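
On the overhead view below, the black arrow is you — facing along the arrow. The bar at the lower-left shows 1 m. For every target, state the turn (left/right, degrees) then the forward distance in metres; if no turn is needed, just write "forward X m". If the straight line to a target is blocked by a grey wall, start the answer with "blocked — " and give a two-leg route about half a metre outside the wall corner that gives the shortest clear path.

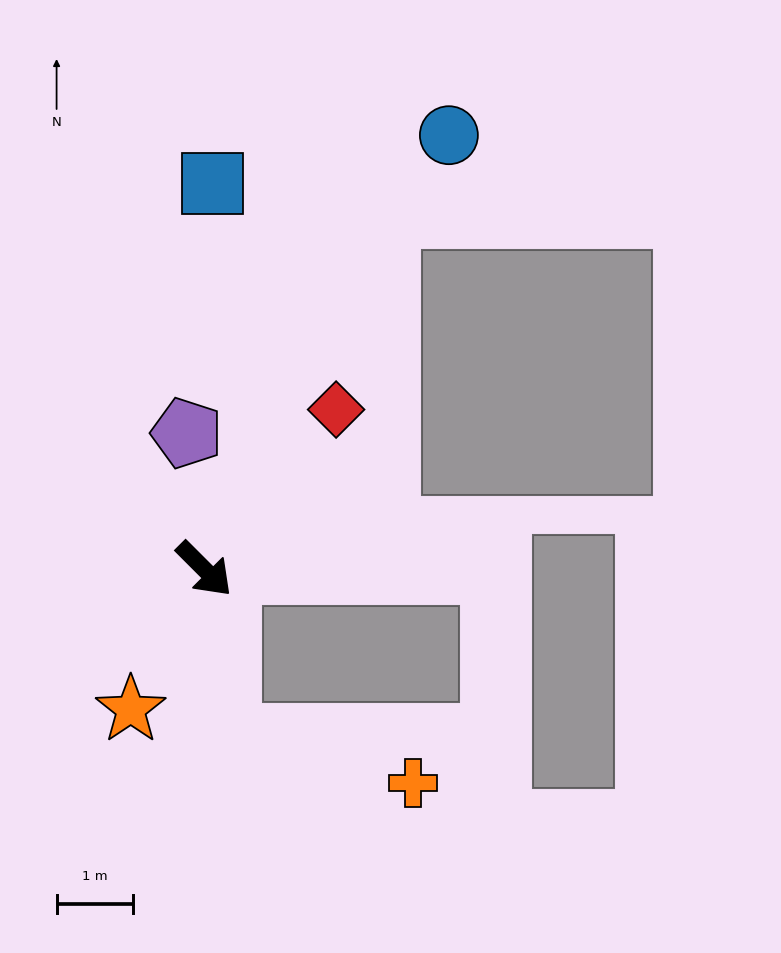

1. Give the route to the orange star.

turn right 73°, forward 2.1 m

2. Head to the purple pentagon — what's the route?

turn left 142°, forward 1.8 m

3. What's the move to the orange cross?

blocked — turn right 37°, forward 2.2 m, then turn left 68°, forward 2.5 m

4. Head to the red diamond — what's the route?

turn left 95°, forward 2.7 m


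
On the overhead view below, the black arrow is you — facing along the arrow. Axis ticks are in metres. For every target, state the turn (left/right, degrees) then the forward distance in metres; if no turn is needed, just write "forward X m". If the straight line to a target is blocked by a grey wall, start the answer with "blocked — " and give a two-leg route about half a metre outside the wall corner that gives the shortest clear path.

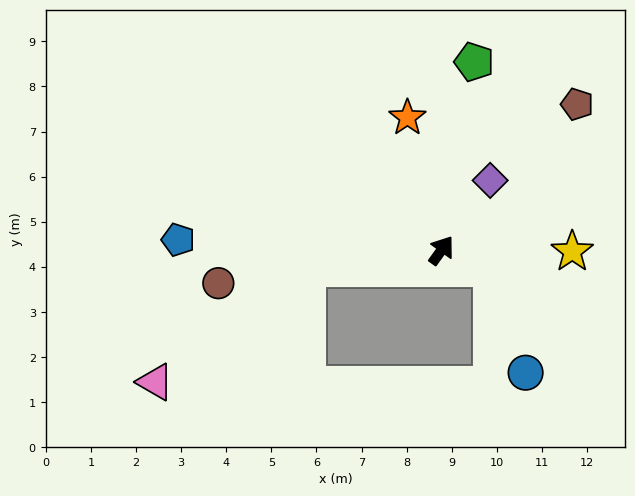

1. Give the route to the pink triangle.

blocked — turn left 133°, forward 3.0 m, then turn left 30°, forward 4.2 m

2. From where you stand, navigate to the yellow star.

turn right 55°, forward 2.9 m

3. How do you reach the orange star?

turn left 50°, forward 3.0 m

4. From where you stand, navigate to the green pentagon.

turn left 26°, forward 4.2 m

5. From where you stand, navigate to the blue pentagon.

turn left 123°, forward 5.8 m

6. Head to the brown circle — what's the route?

turn left 134°, forward 5.0 m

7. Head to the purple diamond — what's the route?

forward 1.9 m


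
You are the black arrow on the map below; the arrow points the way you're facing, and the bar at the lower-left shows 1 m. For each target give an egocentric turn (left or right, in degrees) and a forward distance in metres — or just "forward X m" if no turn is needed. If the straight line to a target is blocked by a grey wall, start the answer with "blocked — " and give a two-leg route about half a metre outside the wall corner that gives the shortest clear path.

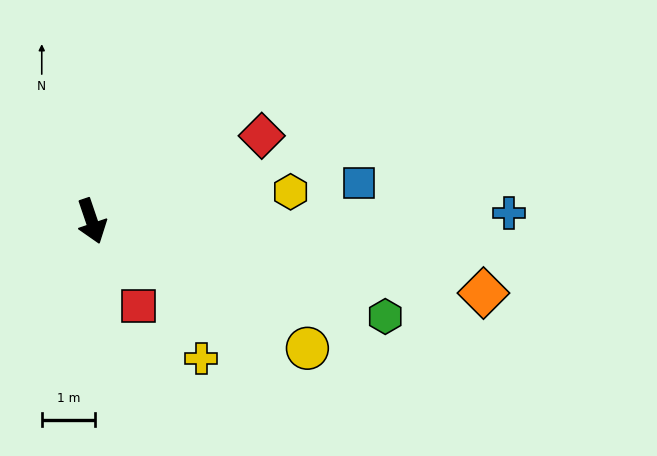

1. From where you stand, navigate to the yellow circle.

turn left 41°, forward 4.7 m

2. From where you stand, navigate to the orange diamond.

turn left 61°, forward 7.4 m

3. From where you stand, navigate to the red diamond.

turn left 98°, forward 3.6 m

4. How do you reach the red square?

turn left 10°, forward 1.8 m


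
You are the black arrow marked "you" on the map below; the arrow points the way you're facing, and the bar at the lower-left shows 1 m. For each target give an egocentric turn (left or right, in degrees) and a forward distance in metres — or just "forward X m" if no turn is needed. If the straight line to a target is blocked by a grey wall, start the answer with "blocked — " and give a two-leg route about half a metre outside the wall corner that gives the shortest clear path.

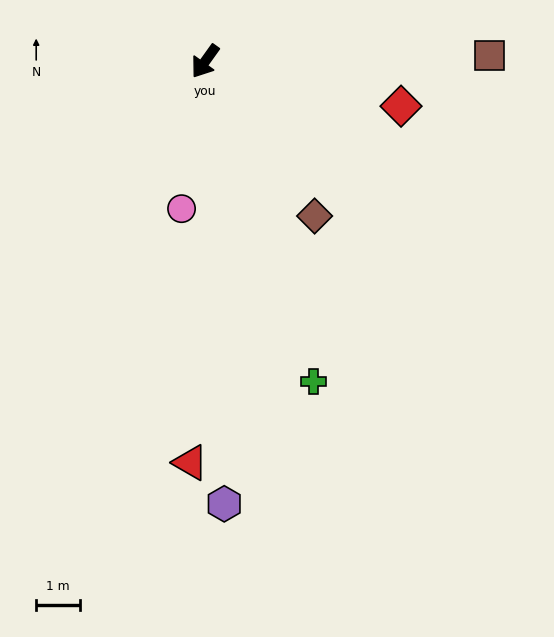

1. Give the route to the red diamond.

turn left 113°, forward 4.6 m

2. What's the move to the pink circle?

turn left 27°, forward 3.4 m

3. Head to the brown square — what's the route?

turn left 127°, forward 6.5 m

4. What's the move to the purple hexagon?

turn left 38°, forward 10.1 m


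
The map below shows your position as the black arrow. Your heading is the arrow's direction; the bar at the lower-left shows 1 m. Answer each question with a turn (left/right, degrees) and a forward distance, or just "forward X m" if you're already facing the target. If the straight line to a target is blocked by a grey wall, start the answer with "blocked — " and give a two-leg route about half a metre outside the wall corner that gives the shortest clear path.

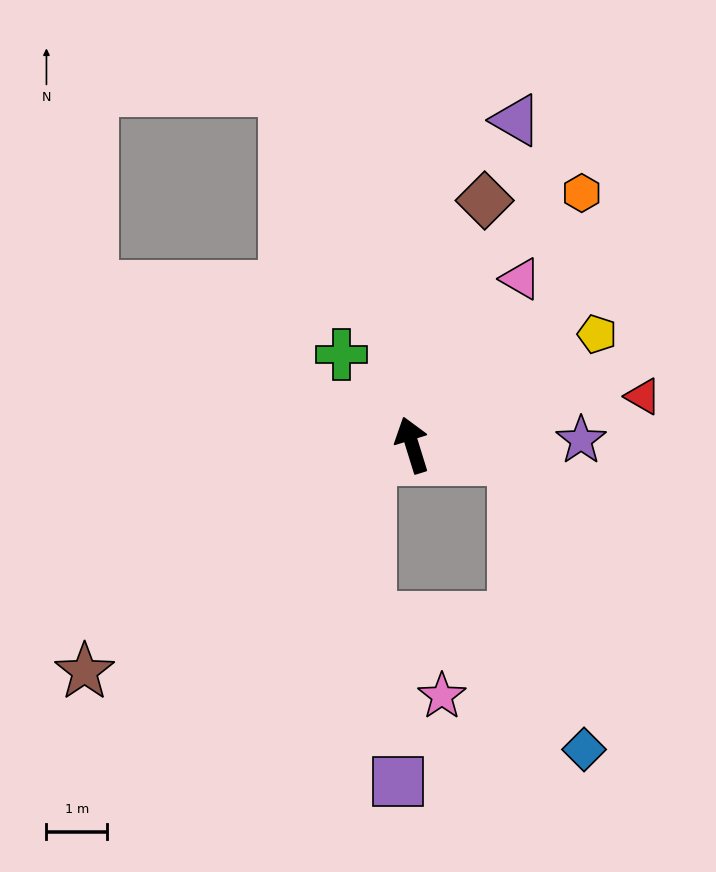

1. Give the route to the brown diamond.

turn right 34°, forward 4.2 m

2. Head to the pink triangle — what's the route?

turn right 50°, forward 3.3 m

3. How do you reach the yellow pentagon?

turn right 76°, forward 3.6 m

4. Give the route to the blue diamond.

blocked — turn right 115°, forward 1.7 m, then turn right 69°, forward 4.9 m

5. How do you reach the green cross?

turn left 21°, forward 1.9 m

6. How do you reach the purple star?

turn right 106°, forward 2.8 m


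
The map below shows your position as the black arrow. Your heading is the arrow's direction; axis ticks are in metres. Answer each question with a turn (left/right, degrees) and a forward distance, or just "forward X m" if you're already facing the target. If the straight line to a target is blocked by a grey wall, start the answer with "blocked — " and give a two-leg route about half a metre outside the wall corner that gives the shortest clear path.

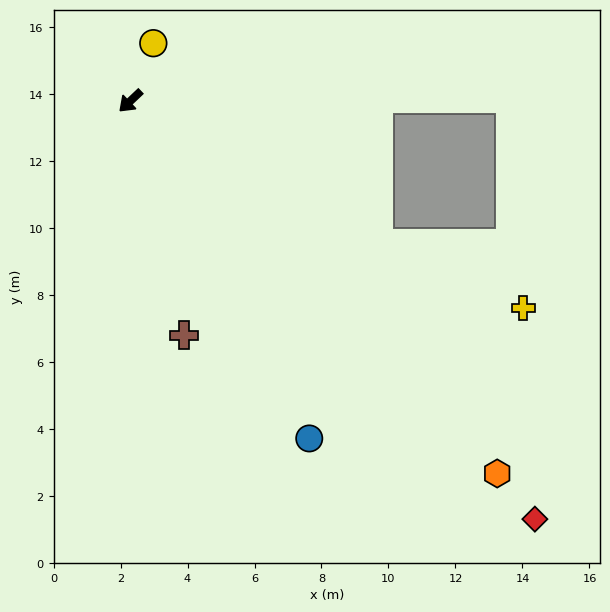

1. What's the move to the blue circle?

turn left 74°, forward 11.4 m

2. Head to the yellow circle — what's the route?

turn right 155°, forward 1.9 m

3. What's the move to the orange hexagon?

turn left 91°, forward 15.6 m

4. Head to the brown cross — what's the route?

turn left 59°, forward 7.2 m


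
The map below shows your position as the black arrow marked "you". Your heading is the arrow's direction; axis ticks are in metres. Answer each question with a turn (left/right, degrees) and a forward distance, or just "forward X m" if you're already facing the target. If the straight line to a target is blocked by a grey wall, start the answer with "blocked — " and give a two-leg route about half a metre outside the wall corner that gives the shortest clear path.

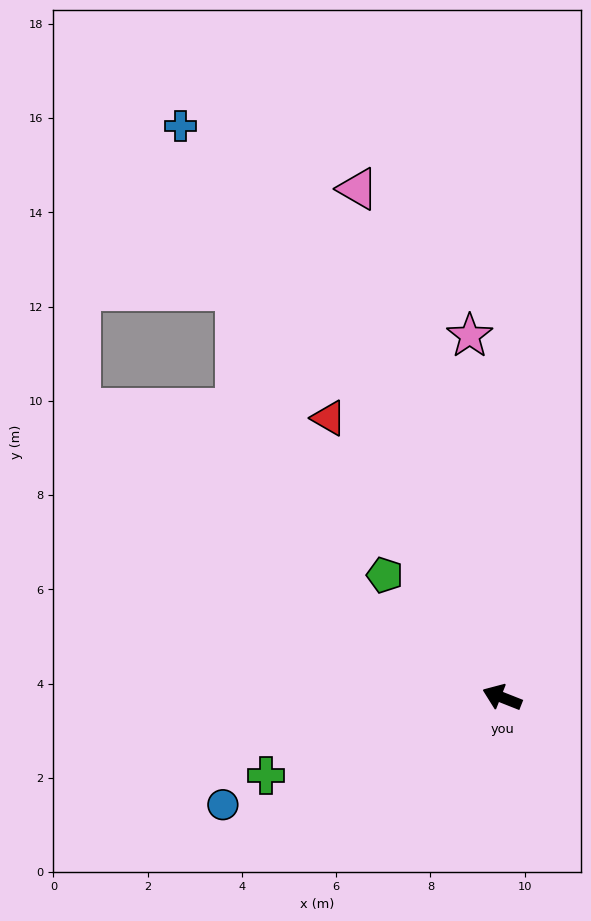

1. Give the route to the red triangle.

turn right 37°, forward 7.0 m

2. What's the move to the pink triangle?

turn right 53°, forward 11.2 m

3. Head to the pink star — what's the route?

turn right 63°, forward 7.7 m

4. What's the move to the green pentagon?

turn right 25°, forward 3.6 m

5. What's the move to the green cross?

turn left 40°, forward 5.3 m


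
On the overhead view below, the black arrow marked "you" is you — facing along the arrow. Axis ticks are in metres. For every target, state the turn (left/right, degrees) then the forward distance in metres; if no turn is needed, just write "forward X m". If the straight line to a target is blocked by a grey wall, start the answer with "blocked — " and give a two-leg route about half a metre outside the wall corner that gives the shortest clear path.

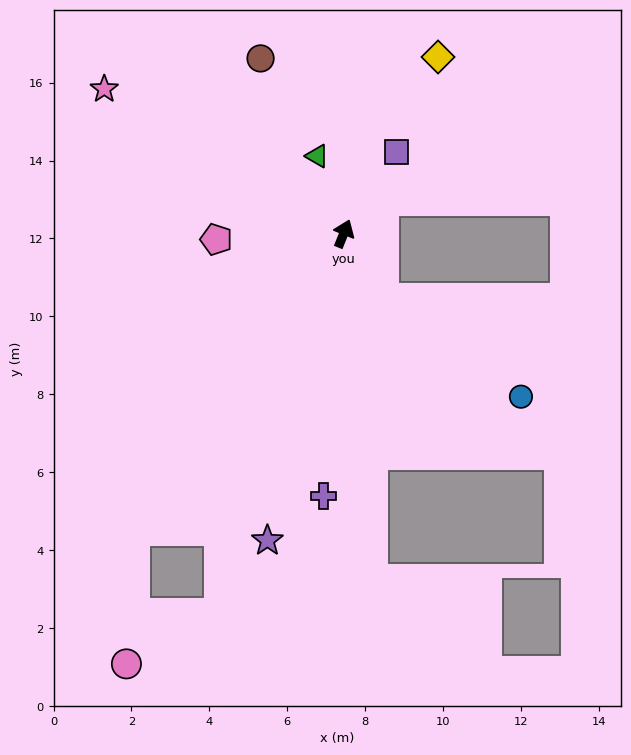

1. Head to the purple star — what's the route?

turn right 172°, forward 8.1 m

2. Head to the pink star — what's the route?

turn left 81°, forward 7.2 m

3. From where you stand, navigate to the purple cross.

turn right 162°, forward 6.8 m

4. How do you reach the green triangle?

turn left 41°, forward 2.1 m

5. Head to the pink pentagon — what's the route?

turn left 115°, forward 3.3 m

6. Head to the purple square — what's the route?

turn right 11°, forward 2.5 m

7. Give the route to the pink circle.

blocked — turn left 167°, forward 9.3 m, then turn left 32°, forward 3.4 m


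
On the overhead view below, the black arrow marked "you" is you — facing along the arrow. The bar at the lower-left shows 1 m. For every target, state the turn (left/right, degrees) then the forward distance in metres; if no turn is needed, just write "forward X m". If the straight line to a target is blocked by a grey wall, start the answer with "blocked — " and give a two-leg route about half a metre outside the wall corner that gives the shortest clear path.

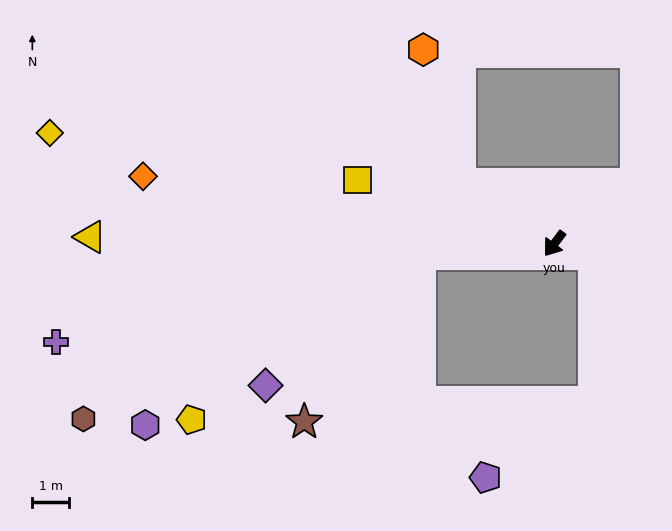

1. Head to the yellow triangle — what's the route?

turn right 54°, forward 12.5 m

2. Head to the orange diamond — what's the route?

turn right 62°, forward 11.2 m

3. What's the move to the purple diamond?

blocked — turn right 49°, forward 3.6 m, then turn left 36°, forward 5.5 m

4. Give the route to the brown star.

blocked — turn right 49°, forward 3.6 m, then turn left 51°, forward 5.5 m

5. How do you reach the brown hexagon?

blocked — turn right 49°, forward 3.6 m, then turn left 22°, forward 10.1 m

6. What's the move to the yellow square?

turn right 71°, forward 5.6 m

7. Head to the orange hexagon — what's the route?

blocked — turn right 86°, forward 3.0 m, then turn right 42°, forward 3.8 m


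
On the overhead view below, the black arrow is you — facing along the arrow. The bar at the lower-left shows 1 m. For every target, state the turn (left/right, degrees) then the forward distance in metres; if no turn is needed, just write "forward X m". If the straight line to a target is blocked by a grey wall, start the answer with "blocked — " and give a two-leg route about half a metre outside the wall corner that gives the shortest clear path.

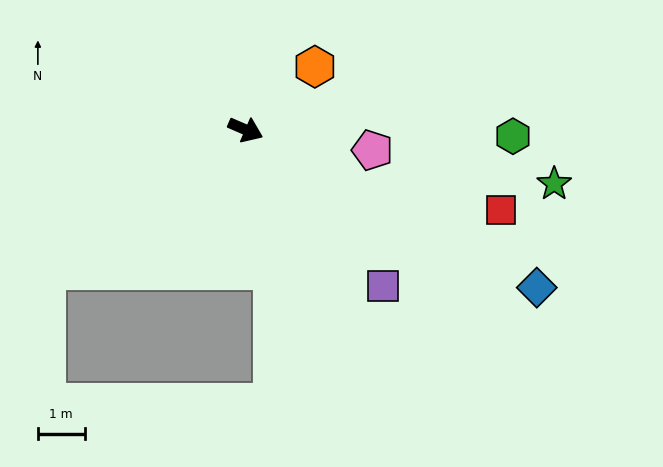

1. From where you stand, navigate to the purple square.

turn right 25°, forward 4.4 m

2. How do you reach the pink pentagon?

turn left 14°, forward 2.7 m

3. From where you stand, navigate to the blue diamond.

turn right 5°, forward 7.1 m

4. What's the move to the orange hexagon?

turn left 66°, forward 2.0 m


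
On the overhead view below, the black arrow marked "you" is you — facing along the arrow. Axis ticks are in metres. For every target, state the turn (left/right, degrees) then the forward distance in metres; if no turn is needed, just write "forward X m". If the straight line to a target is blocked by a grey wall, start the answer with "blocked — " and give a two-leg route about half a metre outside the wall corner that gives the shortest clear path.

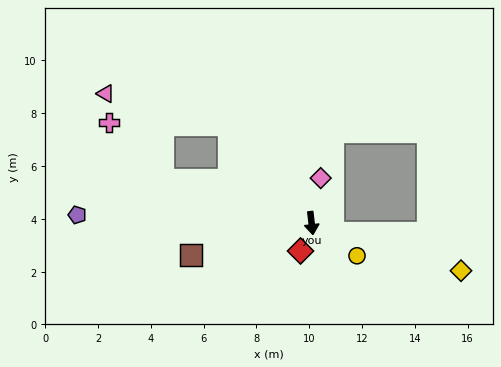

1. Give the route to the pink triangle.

blocked — turn right 146°, forward 4.8 m, then turn left 35°, forward 4.8 m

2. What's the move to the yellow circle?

turn left 48°, forward 2.1 m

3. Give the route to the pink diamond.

turn left 162°, forward 1.7 m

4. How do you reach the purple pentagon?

turn right 99°, forward 8.9 m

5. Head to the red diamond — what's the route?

turn right 28°, forward 1.1 m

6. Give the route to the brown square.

turn right 82°, forward 4.7 m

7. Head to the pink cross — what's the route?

blocked — turn right 113°, forward 5.9 m, then turn right 31°, forward 3.0 m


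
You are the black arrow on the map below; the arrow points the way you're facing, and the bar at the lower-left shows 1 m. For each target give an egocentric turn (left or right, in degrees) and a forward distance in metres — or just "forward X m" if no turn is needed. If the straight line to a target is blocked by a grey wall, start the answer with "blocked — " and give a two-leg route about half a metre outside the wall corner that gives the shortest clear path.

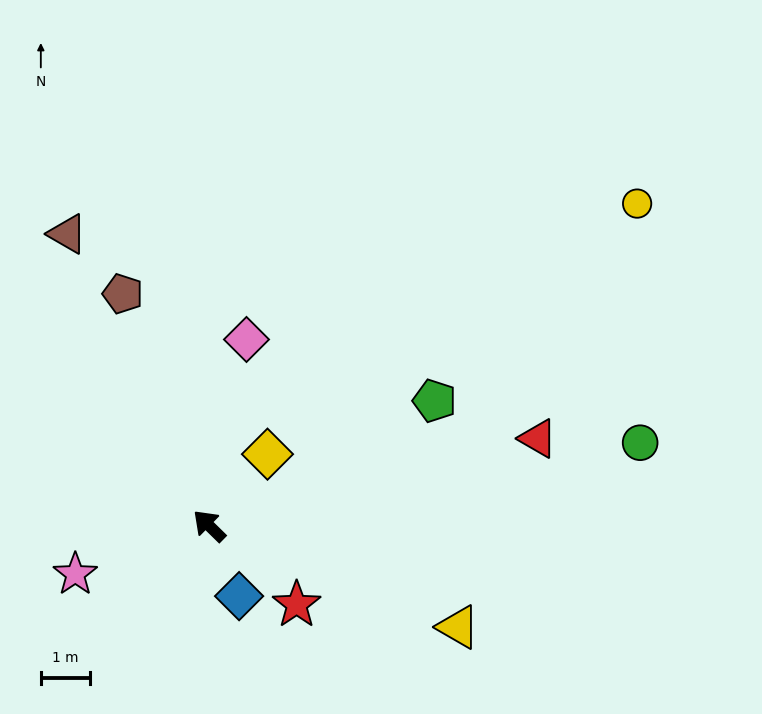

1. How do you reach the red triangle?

turn right 121°, forward 6.8 m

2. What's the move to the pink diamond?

turn right 57°, forward 3.8 m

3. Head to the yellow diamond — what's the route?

turn right 85°, forward 1.9 m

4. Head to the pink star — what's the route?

turn left 64°, forward 2.9 m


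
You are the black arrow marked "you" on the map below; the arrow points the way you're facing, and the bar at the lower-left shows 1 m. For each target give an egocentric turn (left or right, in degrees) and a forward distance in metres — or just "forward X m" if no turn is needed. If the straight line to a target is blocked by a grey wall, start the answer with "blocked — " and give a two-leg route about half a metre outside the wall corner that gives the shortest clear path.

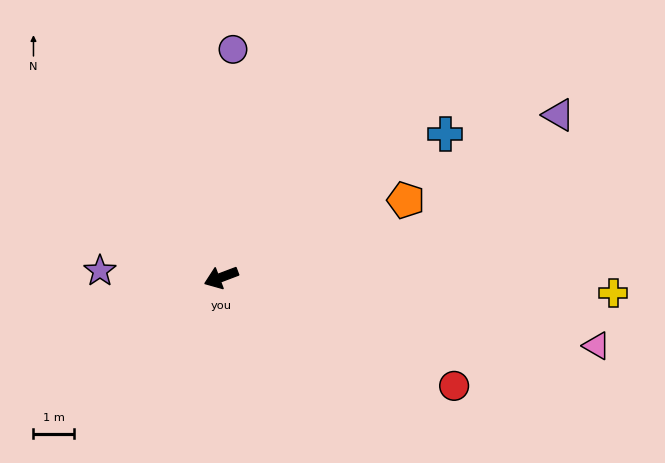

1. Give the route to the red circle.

turn left 134°, forward 6.3 m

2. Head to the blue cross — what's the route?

turn right 168°, forward 6.6 m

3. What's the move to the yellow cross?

turn left 157°, forward 9.7 m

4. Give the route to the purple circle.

turn right 114°, forward 5.6 m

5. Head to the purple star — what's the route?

turn right 24°, forward 3.0 m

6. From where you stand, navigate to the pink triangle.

turn left 149°, forward 9.4 m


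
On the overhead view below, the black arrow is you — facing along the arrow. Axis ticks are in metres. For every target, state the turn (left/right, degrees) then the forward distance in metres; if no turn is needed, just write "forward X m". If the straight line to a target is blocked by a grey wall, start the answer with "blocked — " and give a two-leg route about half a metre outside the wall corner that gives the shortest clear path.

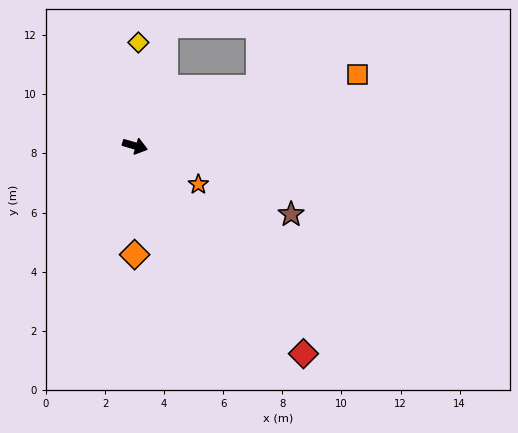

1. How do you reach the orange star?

turn right 15°, forward 2.5 m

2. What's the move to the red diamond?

turn right 35°, forward 9.0 m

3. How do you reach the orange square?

turn left 34°, forward 7.9 m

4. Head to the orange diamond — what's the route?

turn right 74°, forward 3.7 m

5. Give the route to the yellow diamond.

turn left 104°, forward 3.5 m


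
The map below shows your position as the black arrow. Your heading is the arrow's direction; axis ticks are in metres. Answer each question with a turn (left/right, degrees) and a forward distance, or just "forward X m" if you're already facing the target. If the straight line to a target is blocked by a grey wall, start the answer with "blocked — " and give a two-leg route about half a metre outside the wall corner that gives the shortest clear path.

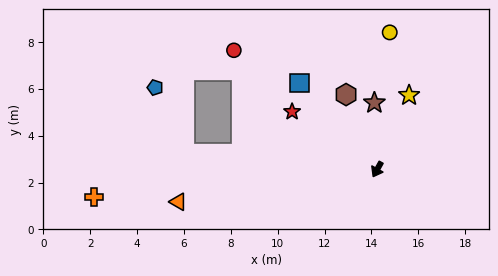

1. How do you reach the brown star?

turn right 149°, forward 2.8 m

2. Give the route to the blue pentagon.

blocked — turn right 66°, forward 8.2 m, then turn right 61°, forward 3.1 m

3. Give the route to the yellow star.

turn right 174°, forward 3.4 m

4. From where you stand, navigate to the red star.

turn right 95°, forward 4.4 m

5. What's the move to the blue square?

turn right 109°, forward 5.0 m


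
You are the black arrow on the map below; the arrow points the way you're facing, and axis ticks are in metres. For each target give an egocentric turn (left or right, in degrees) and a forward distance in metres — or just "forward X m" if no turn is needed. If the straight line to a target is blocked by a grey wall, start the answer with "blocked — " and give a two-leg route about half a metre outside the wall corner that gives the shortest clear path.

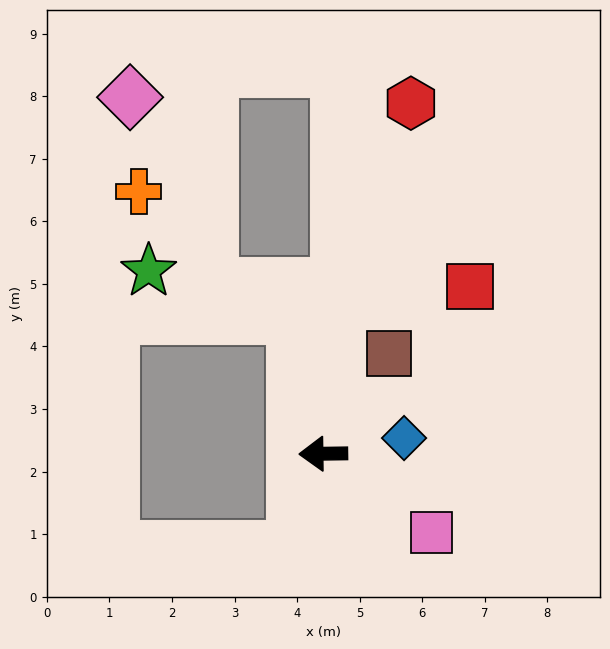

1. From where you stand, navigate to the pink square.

turn left 143°, forward 2.1 m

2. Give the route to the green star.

blocked — turn right 78°, forward 2.2 m, then turn left 59°, forward 2.4 m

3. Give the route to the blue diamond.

turn right 170°, forward 1.3 m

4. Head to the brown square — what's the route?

turn right 124°, forward 1.9 m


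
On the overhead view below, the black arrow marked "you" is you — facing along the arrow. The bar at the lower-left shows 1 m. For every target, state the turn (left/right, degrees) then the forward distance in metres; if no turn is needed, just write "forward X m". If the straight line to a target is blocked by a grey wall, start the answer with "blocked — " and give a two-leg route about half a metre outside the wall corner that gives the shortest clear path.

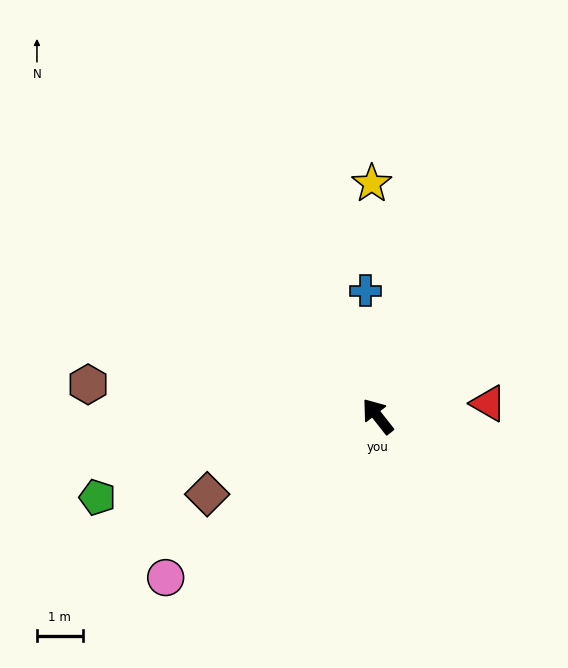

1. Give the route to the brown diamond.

turn left 76°, forward 4.1 m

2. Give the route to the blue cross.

turn right 33°, forward 2.8 m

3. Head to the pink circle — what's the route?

turn left 89°, forward 5.8 m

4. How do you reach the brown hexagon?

turn left 46°, forward 6.4 m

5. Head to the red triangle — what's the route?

turn right 122°, forward 2.4 m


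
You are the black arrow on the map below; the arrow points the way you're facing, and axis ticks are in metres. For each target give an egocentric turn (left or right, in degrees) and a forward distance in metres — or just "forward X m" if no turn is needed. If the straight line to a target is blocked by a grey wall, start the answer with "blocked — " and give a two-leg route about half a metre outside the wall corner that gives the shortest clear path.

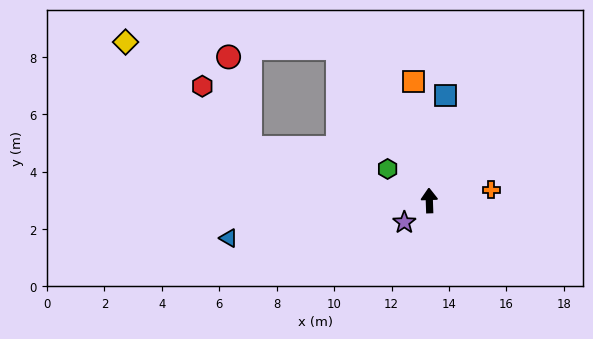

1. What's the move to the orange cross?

turn right 82°, forward 2.2 m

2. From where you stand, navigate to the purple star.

turn left 129°, forward 1.2 m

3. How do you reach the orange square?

turn left 6°, forward 4.2 m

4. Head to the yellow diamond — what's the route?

blocked — turn left 72°, forward 6.5 m, then turn right 24°, forward 5.7 m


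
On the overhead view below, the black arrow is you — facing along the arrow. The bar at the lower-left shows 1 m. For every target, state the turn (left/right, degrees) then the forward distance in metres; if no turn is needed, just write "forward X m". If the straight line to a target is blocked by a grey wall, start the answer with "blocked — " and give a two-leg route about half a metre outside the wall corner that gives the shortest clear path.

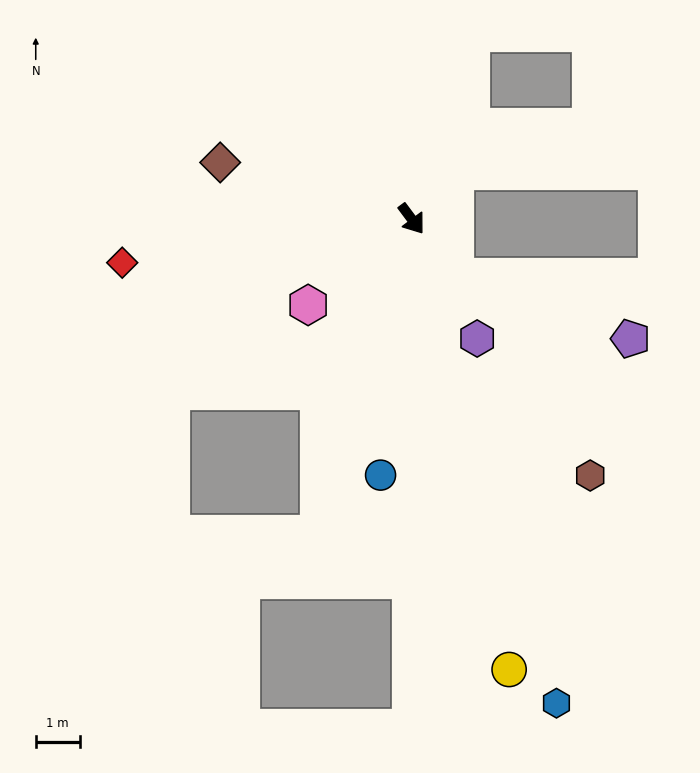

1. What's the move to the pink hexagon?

turn right 87°, forward 3.1 m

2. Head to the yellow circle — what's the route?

turn right 24°, forward 10.5 m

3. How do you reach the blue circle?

turn right 44°, forward 5.9 m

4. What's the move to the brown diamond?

turn right 143°, forward 4.5 m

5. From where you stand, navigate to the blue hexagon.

turn right 20°, forward 11.5 m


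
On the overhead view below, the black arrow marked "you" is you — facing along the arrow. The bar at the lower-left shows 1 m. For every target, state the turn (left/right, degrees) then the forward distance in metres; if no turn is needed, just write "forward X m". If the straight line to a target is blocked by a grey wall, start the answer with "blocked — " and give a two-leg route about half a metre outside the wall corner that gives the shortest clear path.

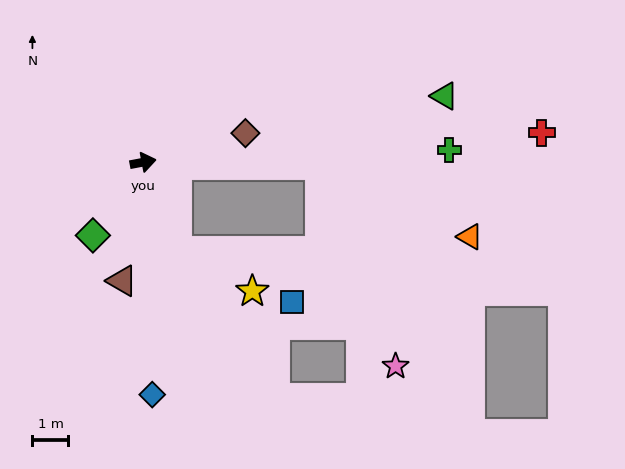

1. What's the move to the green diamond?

turn right 135°, forward 2.5 m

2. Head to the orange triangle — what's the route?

blocked — turn right 12°, forward 4.9 m, then turn right 24°, forward 4.6 m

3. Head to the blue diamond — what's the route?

turn right 99°, forward 6.4 m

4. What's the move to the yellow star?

blocked — turn right 80°, forward 2.6 m, then turn left 42°, forward 2.4 m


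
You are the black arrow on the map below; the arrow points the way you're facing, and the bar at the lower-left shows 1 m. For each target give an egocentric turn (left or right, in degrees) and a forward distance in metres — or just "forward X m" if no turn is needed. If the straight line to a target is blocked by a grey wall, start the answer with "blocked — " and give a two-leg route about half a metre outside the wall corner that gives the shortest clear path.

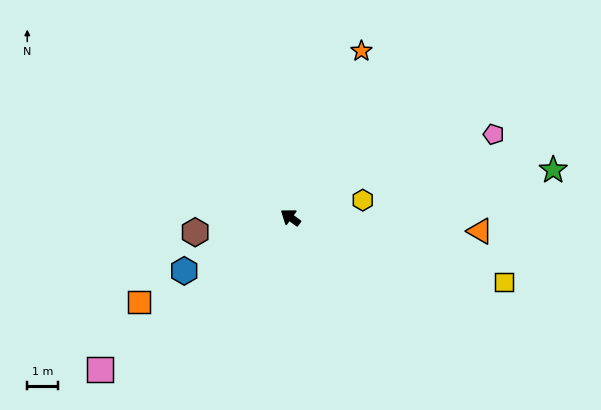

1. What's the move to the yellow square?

turn right 161°, forward 7.3 m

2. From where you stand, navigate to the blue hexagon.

turn left 63°, forward 3.9 m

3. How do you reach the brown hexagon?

turn left 45°, forward 3.1 m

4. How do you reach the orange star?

turn right 77°, forward 5.9 m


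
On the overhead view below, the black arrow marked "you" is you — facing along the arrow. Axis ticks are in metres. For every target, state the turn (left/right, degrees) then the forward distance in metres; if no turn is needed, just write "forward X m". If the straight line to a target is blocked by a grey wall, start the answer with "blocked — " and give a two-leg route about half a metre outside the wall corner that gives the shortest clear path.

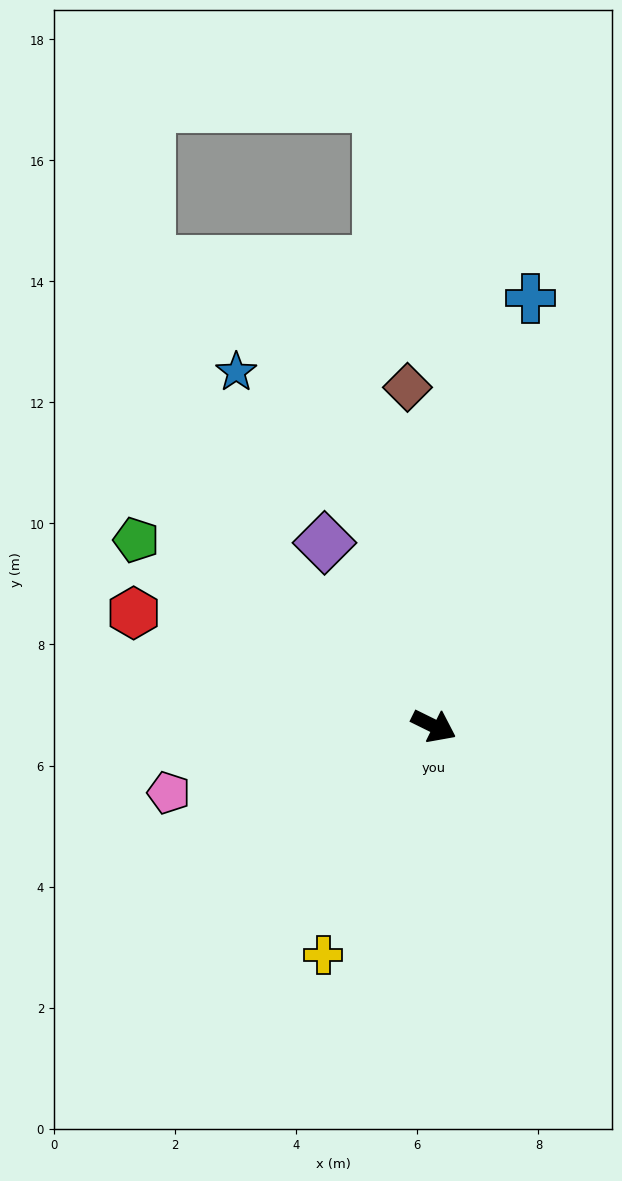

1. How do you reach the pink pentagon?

turn right 140°, forward 4.5 m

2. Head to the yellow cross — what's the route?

turn right 90°, forward 4.2 m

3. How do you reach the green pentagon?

turn left 174°, forward 5.8 m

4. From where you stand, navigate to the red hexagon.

turn right 174°, forward 5.3 m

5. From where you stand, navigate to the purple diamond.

turn left 147°, forward 3.5 m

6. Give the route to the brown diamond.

turn left 121°, forward 5.6 m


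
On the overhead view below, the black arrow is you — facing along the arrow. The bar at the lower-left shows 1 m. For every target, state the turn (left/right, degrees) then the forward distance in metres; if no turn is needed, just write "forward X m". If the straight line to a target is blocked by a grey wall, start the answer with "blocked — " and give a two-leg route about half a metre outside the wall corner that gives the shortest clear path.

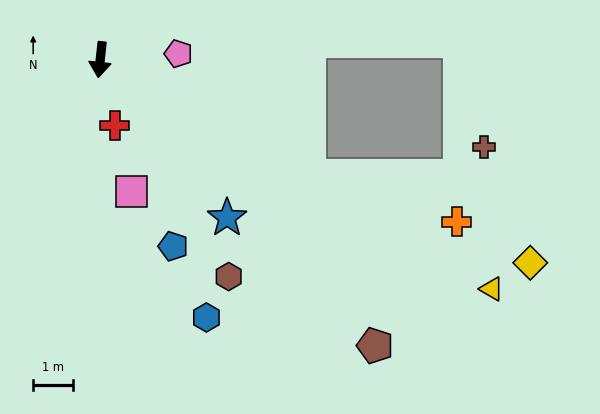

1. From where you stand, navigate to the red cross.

turn left 19°, forward 1.7 m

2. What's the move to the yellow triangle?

turn left 66°, forward 11.4 m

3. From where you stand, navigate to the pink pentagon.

turn left 101°, forward 2.0 m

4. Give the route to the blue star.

turn left 45°, forward 5.1 m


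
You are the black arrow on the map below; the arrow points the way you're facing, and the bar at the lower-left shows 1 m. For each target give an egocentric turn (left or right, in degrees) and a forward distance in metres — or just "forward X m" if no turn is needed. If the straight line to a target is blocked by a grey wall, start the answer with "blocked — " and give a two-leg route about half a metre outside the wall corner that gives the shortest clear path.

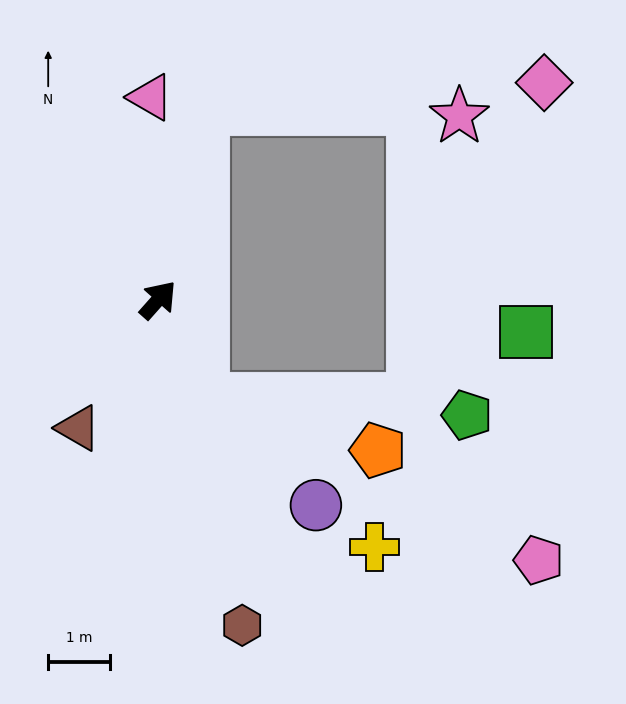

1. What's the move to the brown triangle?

turn right 170°, forward 2.4 m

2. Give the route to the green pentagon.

blocked — turn right 114°, forward 1.8 m, then turn left 62°, forward 4.3 m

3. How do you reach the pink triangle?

turn left 44°, forward 3.3 m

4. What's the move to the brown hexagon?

turn right 124°, forward 5.4 m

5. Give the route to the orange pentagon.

blocked — turn right 114°, forward 1.8 m, then turn left 49°, forward 2.9 m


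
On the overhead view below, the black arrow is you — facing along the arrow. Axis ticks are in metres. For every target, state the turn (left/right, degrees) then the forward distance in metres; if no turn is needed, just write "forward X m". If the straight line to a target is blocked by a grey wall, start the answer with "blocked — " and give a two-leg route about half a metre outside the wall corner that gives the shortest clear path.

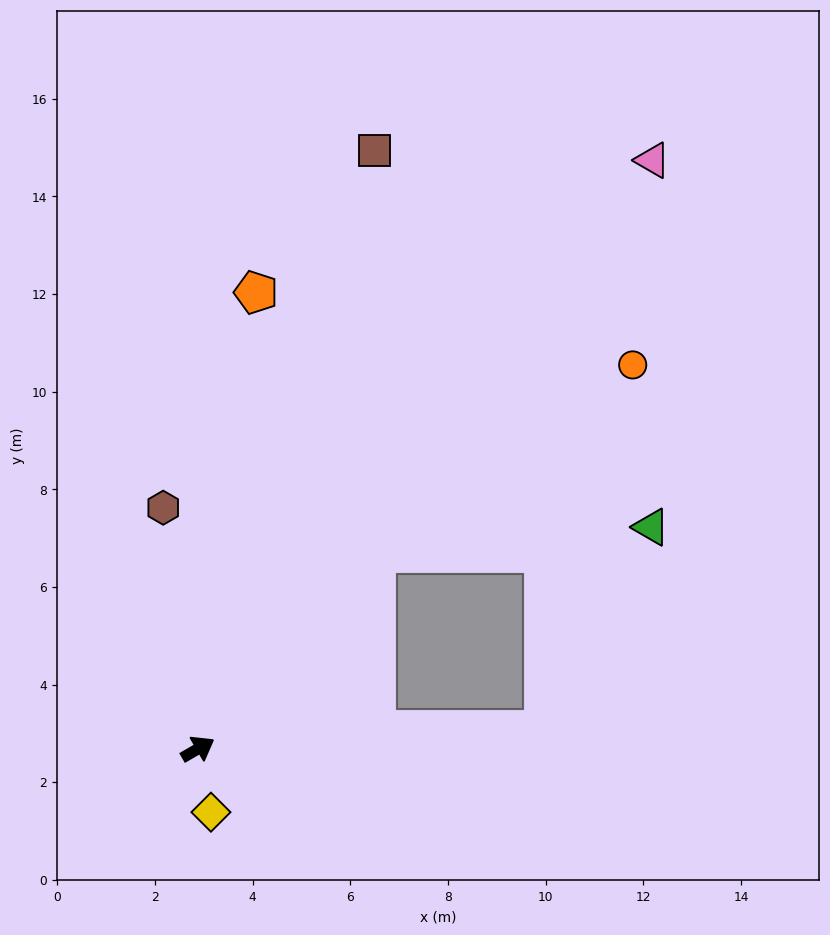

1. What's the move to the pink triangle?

turn left 22°, forward 15.2 m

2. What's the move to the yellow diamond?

turn right 109°, forward 1.3 m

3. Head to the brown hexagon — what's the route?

turn left 68°, forward 5.0 m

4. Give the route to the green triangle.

blocked — turn left 18°, forward 5.4 m, then turn right 43°, forward 5.7 m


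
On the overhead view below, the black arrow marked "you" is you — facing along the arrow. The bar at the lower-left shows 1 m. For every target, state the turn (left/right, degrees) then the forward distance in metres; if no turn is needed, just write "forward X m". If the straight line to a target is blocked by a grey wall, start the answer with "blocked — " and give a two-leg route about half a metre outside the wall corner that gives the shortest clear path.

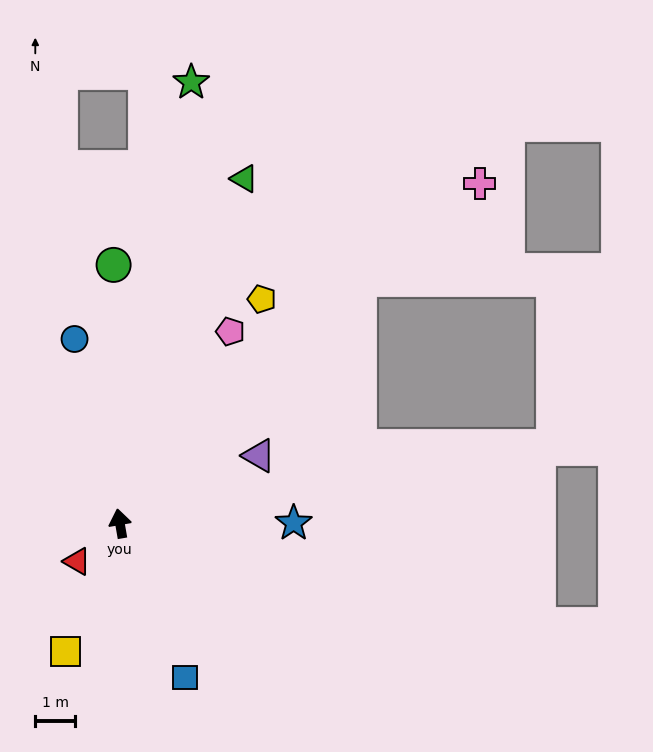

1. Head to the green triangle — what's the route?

turn right 30°, forward 9.1 m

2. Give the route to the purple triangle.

turn right 74°, forward 3.8 m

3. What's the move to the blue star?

turn right 100°, forward 4.3 m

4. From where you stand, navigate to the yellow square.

turn left 147°, forward 3.5 m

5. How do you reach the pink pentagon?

turn right 40°, forward 5.5 m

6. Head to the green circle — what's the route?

turn right 8°, forward 6.4 m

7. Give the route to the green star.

turn right 19°, forward 11.1 m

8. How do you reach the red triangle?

turn left 122°, forward 1.4 m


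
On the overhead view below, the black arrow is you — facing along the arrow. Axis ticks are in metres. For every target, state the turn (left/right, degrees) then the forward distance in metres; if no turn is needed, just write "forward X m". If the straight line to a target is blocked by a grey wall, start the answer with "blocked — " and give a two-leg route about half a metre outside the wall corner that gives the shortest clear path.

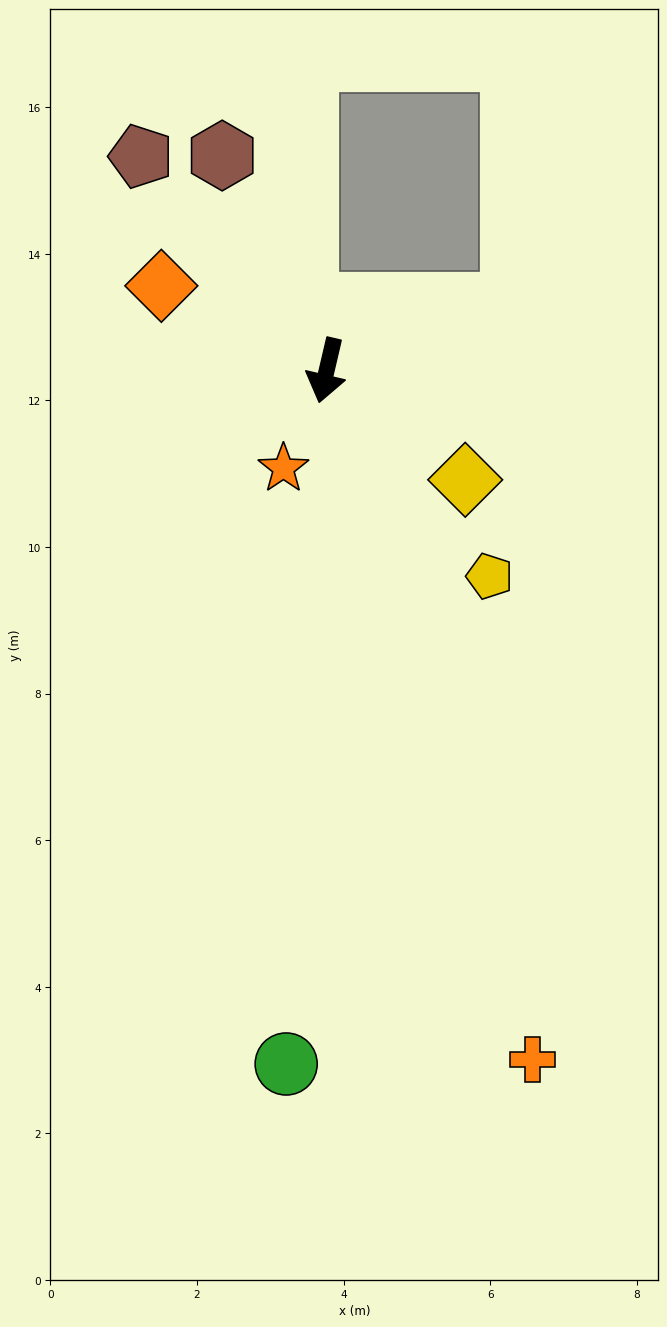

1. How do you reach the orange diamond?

turn right 104°, forward 2.5 m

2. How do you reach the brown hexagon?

turn right 141°, forward 3.3 m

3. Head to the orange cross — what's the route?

turn left 30°, forward 9.8 m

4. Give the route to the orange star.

turn right 11°, forward 1.5 m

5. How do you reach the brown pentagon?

turn right 126°, forward 3.9 m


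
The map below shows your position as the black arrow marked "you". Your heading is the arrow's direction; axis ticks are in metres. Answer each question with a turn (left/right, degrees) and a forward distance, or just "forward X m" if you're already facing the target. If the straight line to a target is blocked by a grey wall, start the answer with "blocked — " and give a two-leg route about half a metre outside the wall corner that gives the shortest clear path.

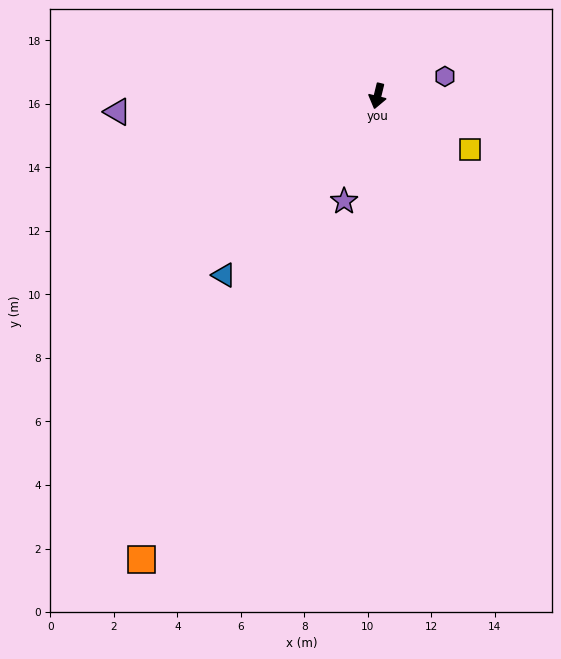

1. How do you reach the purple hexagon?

turn left 120°, forward 2.2 m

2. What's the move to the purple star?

turn right 4°, forward 3.5 m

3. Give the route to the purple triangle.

turn right 73°, forward 8.2 m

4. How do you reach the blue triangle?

turn right 27°, forward 7.4 m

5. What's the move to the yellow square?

turn left 74°, forward 3.4 m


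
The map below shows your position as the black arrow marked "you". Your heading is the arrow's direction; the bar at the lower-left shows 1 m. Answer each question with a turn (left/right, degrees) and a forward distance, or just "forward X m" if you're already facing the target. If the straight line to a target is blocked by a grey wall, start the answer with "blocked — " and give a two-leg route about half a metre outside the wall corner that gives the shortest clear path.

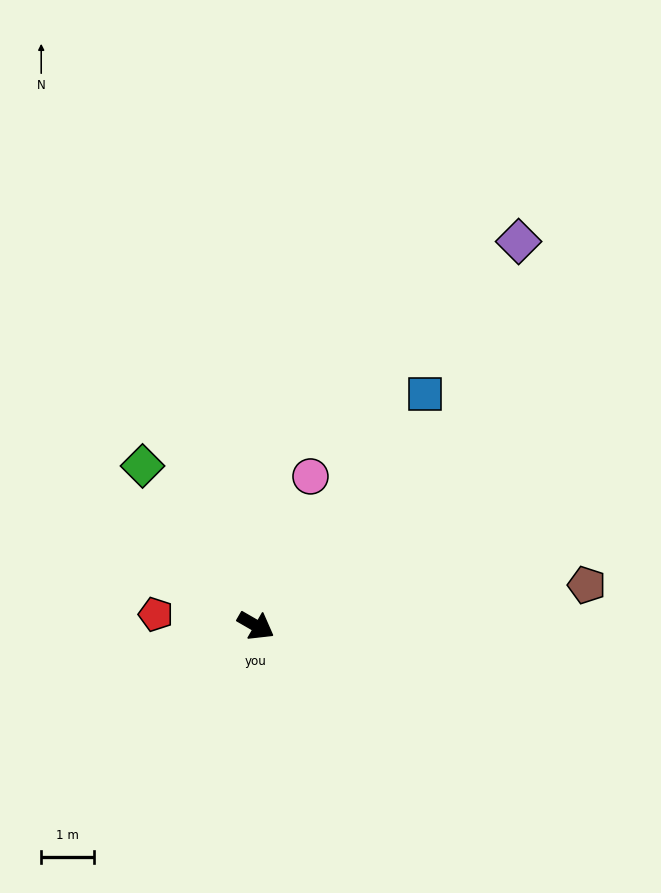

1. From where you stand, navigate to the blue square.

turn left 84°, forward 5.4 m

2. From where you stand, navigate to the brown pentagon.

turn left 37°, forward 6.3 m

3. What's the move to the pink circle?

turn left 100°, forward 3.0 m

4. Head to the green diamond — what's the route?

turn left 155°, forward 3.7 m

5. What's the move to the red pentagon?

turn right 156°, forward 1.9 m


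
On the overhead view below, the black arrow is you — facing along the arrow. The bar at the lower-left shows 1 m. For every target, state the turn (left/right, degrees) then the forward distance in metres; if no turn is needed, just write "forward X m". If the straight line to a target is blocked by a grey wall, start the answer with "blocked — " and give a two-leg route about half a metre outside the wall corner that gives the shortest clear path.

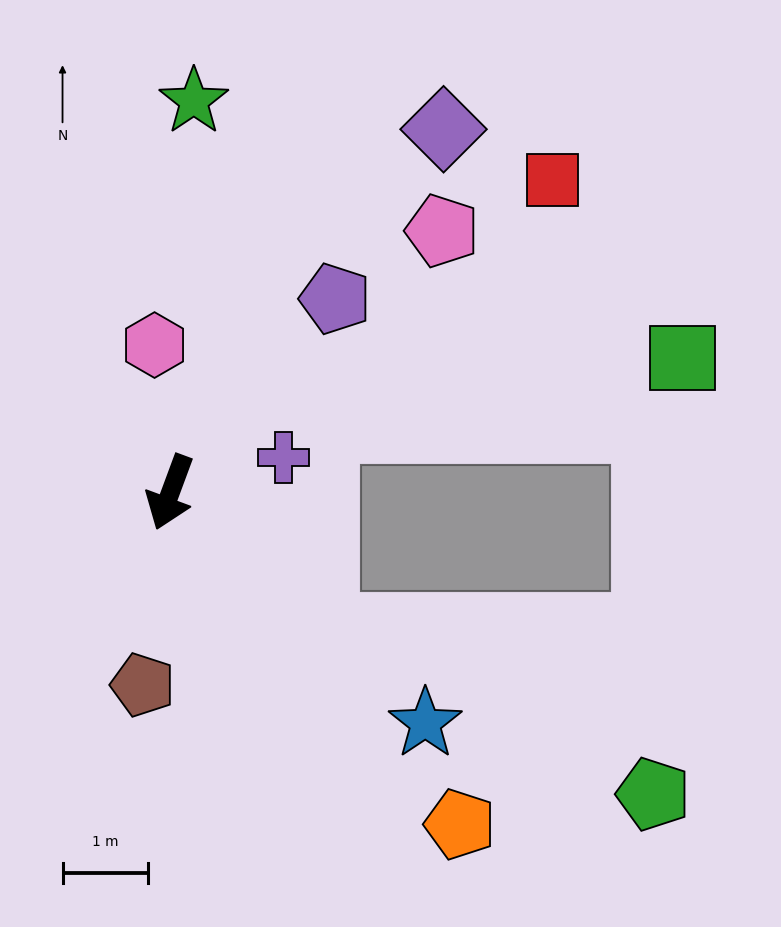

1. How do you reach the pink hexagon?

turn right 154°, forward 1.7 m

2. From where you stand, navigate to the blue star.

turn left 68°, forward 4.0 m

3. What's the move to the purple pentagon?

turn left 160°, forward 3.0 m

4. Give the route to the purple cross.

turn left 128°, forward 1.4 m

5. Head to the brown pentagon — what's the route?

turn left 12°, forward 2.3 m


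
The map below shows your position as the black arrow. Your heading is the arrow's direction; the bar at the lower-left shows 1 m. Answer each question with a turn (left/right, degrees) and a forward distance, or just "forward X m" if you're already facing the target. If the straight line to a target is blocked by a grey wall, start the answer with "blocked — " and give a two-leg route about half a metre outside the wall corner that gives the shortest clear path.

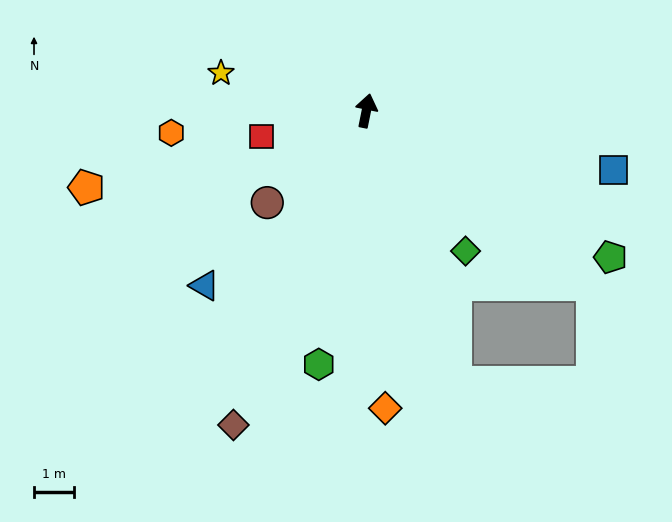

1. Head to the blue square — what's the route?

turn right 92°, forward 6.3 m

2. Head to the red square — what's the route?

turn left 115°, forward 2.7 m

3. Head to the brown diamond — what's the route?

turn left 168°, forward 8.5 m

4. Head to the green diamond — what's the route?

turn right 133°, forward 4.3 m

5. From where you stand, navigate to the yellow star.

turn left 87°, forward 3.7 m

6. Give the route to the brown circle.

turn left 144°, forward 3.4 m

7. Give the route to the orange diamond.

turn right 165°, forward 7.4 m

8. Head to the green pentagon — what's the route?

turn right 110°, forward 7.1 m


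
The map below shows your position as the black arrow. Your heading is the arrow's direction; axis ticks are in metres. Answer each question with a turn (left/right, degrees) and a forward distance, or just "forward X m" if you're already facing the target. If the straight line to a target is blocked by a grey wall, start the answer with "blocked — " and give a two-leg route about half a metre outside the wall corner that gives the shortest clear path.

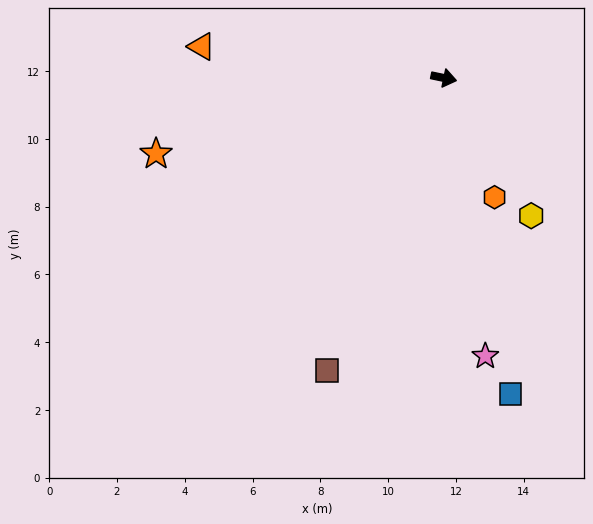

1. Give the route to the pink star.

turn right 70°, forward 8.3 m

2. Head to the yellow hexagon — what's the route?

turn right 46°, forward 4.8 m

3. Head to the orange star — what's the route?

turn right 153°, forward 8.8 m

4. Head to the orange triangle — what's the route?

turn right 176°, forward 7.2 m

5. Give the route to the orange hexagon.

turn right 55°, forward 3.8 m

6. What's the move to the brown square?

turn right 100°, forward 9.3 m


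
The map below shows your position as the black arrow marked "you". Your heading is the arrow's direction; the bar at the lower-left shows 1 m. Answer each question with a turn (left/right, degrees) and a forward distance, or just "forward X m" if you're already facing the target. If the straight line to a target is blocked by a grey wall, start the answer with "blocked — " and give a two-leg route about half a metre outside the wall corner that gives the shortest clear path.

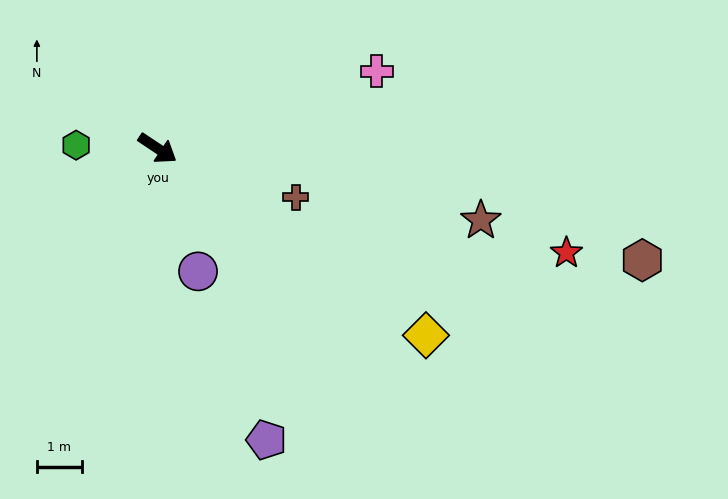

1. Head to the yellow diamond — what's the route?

forward 7.3 m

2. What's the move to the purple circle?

turn right 38°, forward 2.9 m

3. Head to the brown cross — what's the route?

turn left 14°, forward 3.3 m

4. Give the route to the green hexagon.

turn right 149°, forward 1.8 m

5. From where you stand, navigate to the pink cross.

turn left 53°, forward 5.2 m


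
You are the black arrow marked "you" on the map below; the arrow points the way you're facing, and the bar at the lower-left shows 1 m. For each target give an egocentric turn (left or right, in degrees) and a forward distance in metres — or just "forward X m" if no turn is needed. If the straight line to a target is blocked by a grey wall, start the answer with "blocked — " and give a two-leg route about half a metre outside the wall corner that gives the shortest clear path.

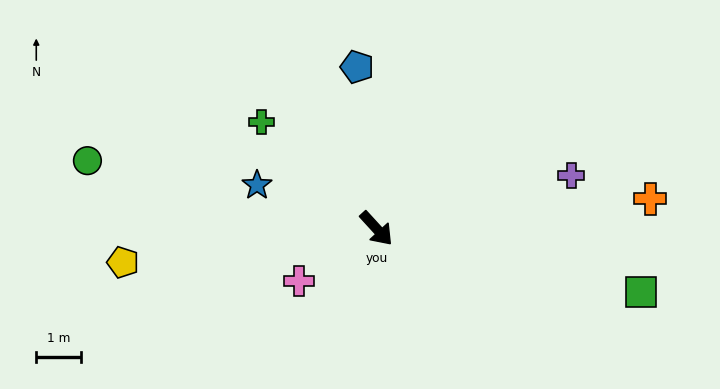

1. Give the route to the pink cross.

turn right 98°, forward 2.1 m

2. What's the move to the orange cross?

turn left 54°, forward 6.2 m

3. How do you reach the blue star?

turn right 152°, forward 2.9 m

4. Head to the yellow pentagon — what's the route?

turn right 125°, forward 5.8 m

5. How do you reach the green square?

turn left 34°, forward 6.1 m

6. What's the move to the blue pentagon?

turn left 144°, forward 3.7 m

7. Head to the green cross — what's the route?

turn right 175°, forward 3.5 m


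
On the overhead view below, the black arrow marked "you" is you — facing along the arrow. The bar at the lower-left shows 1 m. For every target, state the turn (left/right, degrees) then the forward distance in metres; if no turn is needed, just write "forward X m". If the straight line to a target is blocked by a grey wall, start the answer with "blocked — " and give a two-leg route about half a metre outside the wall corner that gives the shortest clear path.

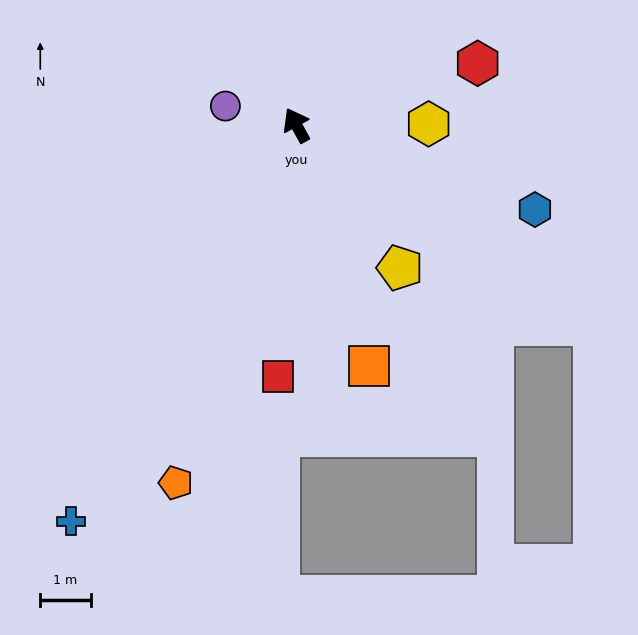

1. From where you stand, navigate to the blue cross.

turn left 122°, forward 9.1 m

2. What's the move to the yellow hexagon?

turn right 118°, forward 2.6 m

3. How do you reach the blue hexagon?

turn right 138°, forward 5.0 m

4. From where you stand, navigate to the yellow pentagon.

turn right 173°, forward 3.5 m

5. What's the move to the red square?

turn left 147°, forward 5.0 m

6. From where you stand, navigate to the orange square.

turn left 168°, forward 5.0 m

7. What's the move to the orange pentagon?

turn left 133°, forward 7.5 m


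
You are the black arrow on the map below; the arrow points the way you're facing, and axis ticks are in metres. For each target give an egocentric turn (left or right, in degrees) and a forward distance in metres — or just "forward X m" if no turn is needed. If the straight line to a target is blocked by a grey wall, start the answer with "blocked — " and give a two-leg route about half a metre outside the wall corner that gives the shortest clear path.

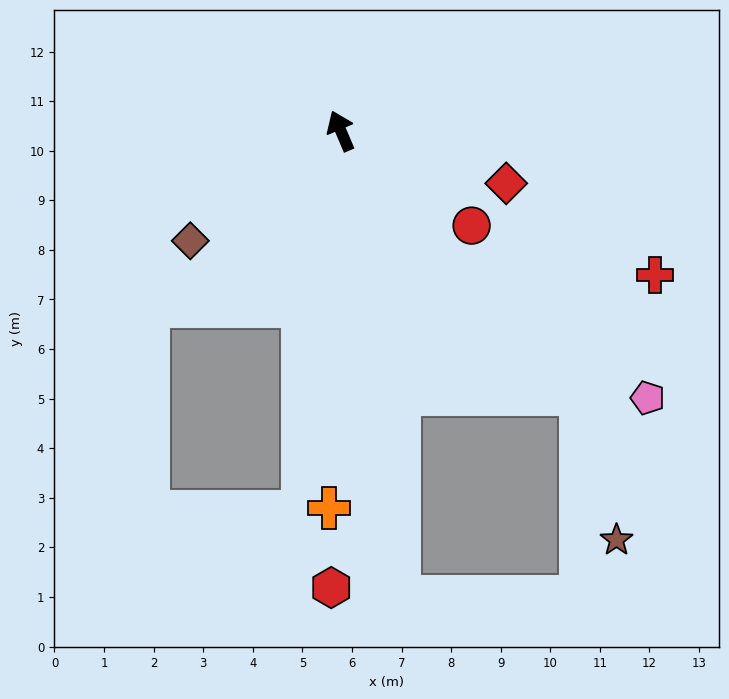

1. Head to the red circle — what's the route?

turn right 149°, forward 3.3 m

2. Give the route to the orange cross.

turn left 155°, forward 7.6 m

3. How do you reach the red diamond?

turn right 131°, forward 3.5 m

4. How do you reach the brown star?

blocked — turn right 161°, forward 7.2 m, then turn right 28°, forward 3.0 m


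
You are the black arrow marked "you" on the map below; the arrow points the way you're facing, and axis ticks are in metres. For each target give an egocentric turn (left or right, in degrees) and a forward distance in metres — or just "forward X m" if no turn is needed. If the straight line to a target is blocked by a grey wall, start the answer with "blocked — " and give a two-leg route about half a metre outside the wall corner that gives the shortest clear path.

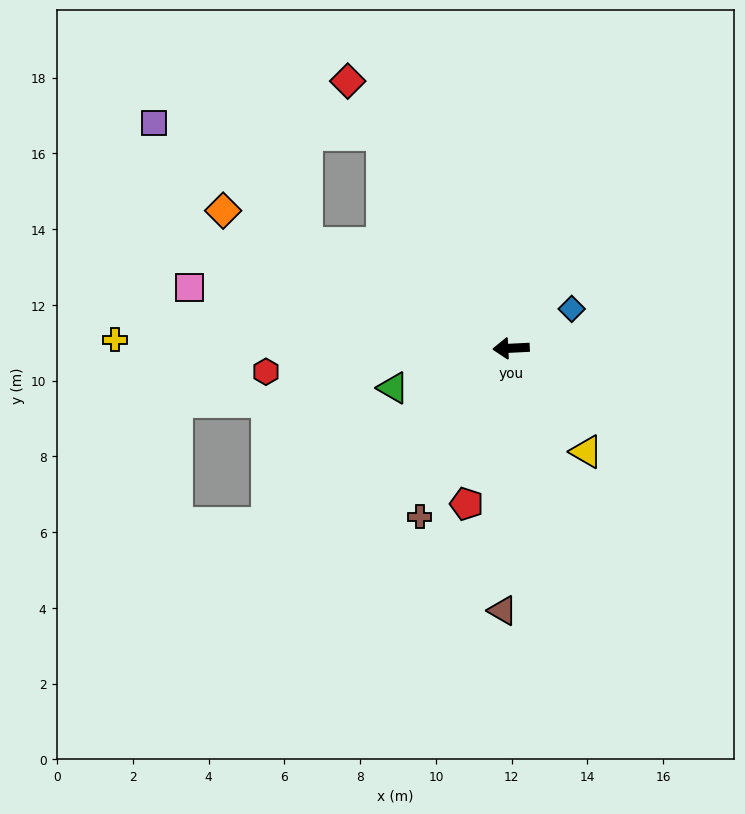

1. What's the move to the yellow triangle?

turn left 123°, forward 3.4 m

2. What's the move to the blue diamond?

turn right 150°, forward 1.9 m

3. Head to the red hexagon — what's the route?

turn left 3°, forward 6.5 m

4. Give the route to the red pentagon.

turn left 71°, forward 4.3 m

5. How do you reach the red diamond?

turn right 61°, forward 8.3 m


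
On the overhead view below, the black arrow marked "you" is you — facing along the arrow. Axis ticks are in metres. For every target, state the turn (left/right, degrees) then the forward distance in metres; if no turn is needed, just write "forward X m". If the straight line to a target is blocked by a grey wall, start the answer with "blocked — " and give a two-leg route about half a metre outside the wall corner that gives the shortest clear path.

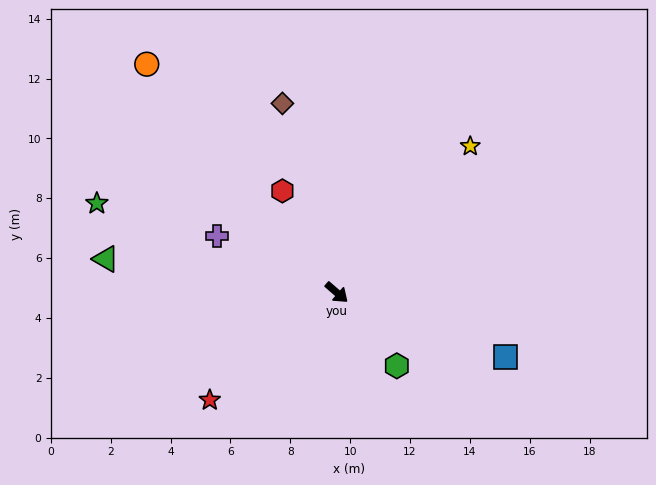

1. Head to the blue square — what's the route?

turn left 20°, forward 6.0 m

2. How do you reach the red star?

turn right 99°, forward 5.6 m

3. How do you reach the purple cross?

turn right 164°, forward 4.4 m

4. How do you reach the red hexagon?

turn left 159°, forward 3.9 m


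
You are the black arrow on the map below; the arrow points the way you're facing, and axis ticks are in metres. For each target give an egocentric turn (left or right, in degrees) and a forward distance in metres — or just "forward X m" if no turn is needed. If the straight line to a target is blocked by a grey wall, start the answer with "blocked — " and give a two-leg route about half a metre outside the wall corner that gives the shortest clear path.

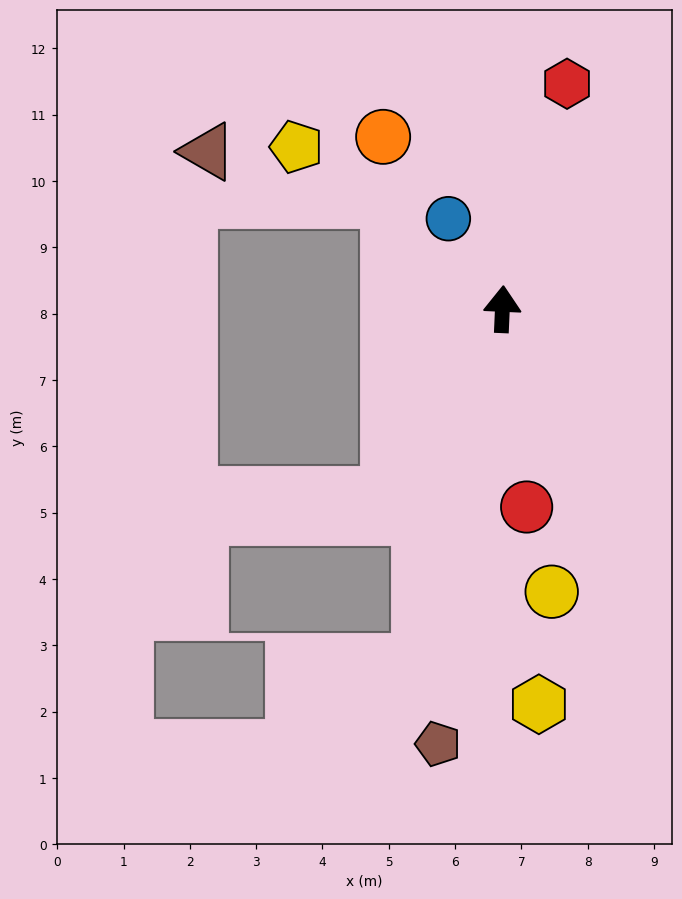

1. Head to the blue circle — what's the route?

turn left 33°, forward 1.6 m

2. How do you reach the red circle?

turn right 171°, forward 3.0 m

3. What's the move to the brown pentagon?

turn left 174°, forward 6.6 m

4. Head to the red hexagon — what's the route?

turn right 14°, forward 3.5 m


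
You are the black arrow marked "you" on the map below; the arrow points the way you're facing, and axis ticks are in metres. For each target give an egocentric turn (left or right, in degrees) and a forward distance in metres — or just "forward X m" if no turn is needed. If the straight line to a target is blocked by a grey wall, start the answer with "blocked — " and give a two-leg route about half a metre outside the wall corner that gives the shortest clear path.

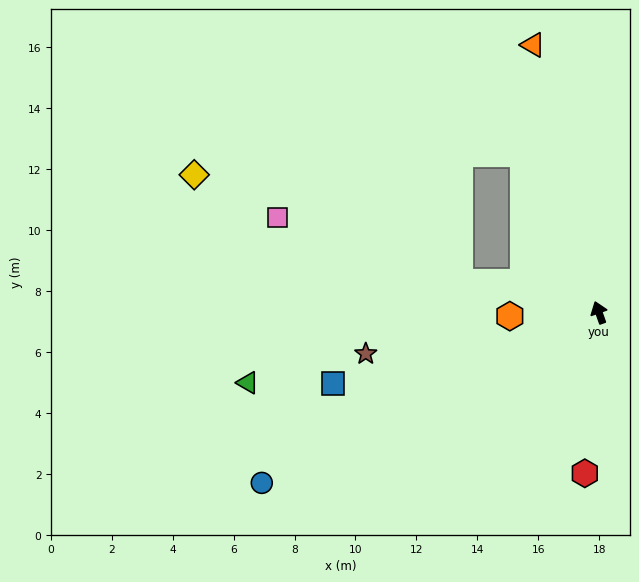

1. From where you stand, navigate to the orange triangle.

turn right 6°, forward 9.0 m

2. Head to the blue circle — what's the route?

turn left 97°, forward 12.4 m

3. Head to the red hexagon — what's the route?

turn left 155°, forward 5.3 m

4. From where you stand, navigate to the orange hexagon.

turn left 73°, forward 2.9 m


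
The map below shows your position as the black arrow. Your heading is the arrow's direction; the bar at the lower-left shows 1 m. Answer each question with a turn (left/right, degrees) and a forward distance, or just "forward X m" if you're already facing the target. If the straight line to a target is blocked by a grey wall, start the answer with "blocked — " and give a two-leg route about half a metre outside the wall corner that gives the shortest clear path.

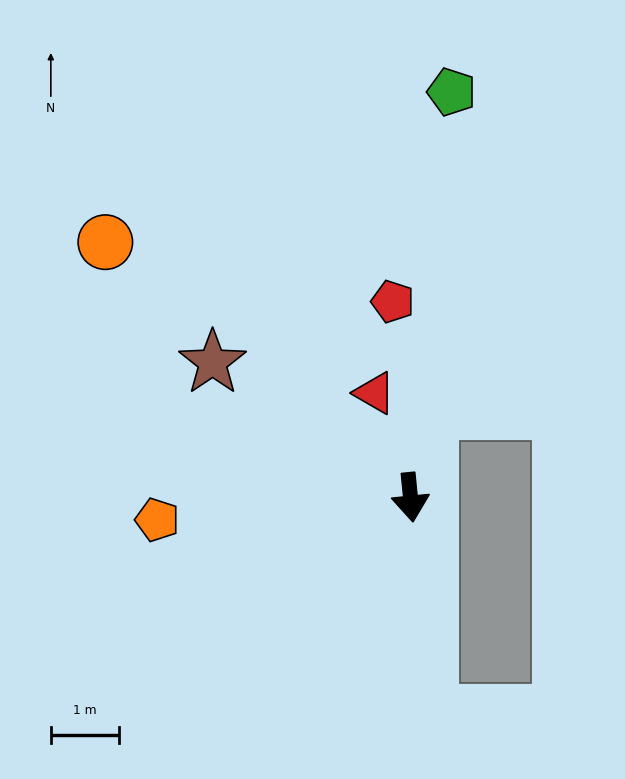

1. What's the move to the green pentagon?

turn left 169°, forward 6.0 m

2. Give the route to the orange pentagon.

turn right 91°, forward 3.7 m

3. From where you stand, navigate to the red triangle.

turn right 167°, forward 1.6 m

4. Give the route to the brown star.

turn right 130°, forward 3.5 m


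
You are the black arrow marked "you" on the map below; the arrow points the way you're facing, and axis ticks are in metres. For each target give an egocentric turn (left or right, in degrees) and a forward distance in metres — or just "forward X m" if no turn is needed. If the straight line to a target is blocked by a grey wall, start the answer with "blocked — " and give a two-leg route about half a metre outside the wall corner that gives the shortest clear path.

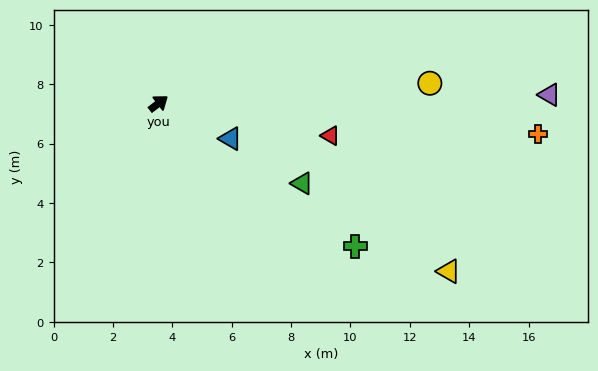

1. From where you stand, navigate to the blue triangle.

turn right 64°, forward 2.7 m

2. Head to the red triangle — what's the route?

turn right 48°, forward 5.9 m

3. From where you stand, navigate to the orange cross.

turn right 42°, forward 12.8 m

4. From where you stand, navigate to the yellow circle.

turn right 33°, forward 9.2 m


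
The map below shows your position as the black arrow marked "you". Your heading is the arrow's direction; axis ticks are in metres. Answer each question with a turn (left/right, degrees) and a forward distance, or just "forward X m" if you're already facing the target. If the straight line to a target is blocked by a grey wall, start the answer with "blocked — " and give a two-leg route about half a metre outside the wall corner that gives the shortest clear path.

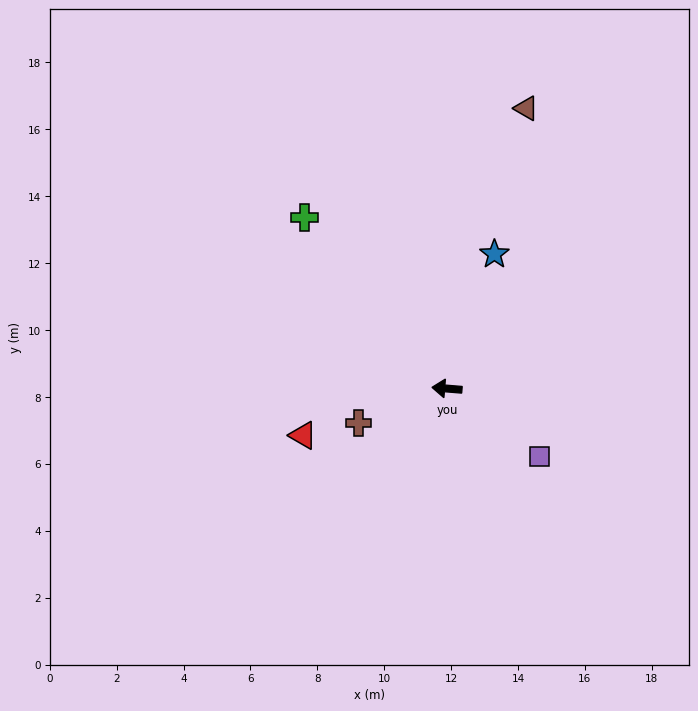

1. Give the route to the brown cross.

turn left 26°, forward 2.8 m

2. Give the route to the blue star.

turn right 105°, forward 4.3 m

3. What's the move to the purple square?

turn left 148°, forward 3.4 m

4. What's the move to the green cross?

turn right 45°, forward 6.7 m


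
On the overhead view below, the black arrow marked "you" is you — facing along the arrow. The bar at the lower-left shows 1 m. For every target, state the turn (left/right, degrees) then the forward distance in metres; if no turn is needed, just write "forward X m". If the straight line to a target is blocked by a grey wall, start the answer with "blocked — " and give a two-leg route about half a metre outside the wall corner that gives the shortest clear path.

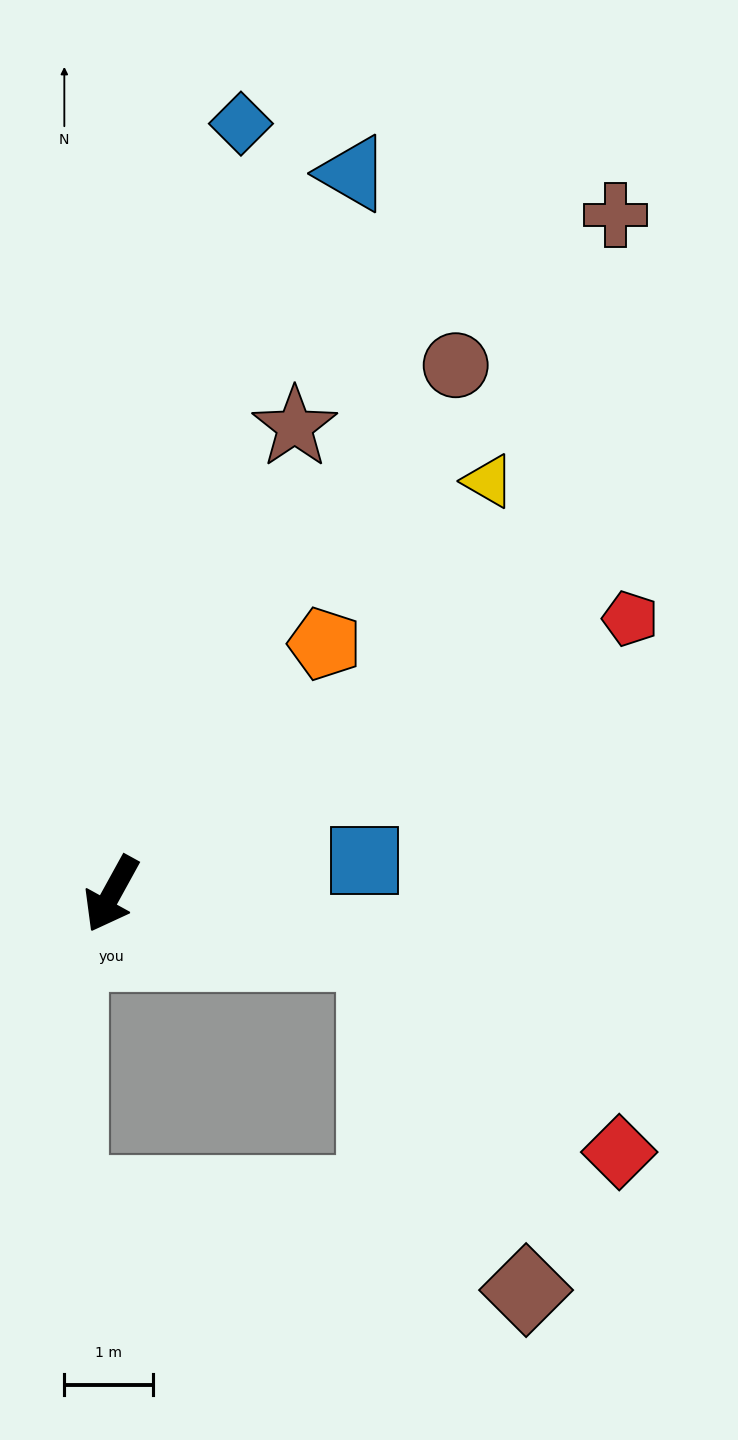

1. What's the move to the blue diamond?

turn right 161°, forward 8.8 m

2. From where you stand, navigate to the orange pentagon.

turn left 168°, forward 3.7 m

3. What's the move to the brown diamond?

blocked — turn left 106°, forward 3.0 m, then turn right 53°, forward 4.2 m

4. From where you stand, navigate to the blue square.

turn left 126°, forward 2.9 m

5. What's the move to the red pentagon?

turn left 147°, forward 6.6 m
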